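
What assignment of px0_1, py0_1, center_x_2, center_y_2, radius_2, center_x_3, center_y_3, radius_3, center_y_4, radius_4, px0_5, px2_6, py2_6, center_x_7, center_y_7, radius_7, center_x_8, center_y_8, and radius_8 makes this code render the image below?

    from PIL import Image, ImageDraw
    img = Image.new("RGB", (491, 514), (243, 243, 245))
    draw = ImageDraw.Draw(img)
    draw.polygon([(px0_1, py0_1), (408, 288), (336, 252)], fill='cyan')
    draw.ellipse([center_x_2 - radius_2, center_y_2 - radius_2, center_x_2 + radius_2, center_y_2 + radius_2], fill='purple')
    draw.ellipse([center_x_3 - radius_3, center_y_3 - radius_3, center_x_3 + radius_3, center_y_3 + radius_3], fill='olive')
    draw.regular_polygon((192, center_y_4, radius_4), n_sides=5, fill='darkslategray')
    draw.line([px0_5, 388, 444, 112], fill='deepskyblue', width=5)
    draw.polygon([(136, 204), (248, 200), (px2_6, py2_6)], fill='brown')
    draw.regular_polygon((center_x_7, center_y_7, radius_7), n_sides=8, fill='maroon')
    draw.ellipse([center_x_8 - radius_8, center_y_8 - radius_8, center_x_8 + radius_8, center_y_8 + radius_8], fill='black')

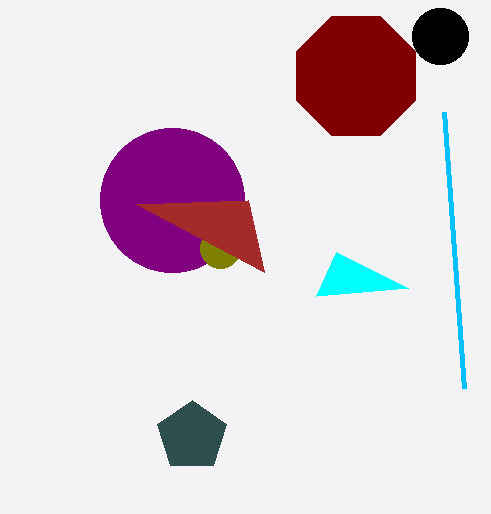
px0_1 = 316, py0_1 = 296, center_x_2 = 172, center_y_2 = 200, radius_2 = 72, center_x_3 = 220, center_y_3 = 248, radius_3 = 20, center_y_4 = 436, radius_4 = 36, px0_5 = 464, px2_6 = 264, py2_6 = 272, center_x_7 = 356, center_y_7 = 76, radius_7 = 64, center_x_8 = 440, center_y_8 = 36, radius_8 = 28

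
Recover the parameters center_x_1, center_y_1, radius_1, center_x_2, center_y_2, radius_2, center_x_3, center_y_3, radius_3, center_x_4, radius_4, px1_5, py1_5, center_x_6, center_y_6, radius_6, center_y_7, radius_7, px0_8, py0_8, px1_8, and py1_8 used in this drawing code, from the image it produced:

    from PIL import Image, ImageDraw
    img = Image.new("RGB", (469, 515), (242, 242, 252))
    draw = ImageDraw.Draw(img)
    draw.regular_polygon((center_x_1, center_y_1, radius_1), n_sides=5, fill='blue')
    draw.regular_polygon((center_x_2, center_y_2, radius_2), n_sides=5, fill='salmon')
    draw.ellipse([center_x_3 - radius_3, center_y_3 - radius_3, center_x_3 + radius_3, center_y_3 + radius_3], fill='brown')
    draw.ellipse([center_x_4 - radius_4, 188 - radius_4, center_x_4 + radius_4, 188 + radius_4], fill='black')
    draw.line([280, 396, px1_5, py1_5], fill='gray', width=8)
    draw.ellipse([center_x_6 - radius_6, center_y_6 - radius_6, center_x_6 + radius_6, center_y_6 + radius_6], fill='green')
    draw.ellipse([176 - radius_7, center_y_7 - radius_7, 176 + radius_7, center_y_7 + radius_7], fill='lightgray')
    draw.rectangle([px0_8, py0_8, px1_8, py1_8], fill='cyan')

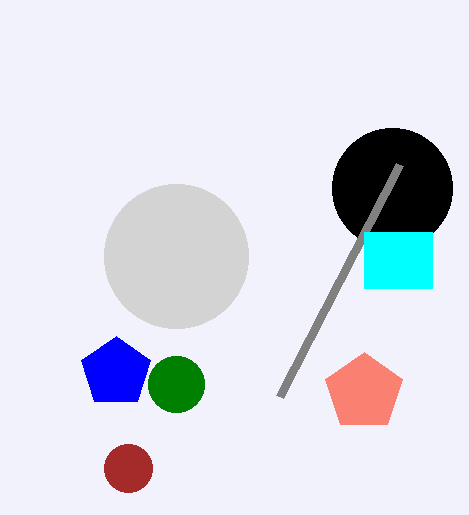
center_x_1 = 116
center_y_1 = 372
radius_1 = 36
center_x_2 = 364
center_y_2 = 392
radius_2 = 40
center_x_3 = 128
center_y_3 = 468
radius_3 = 24
center_x_4 = 392
radius_4 = 60
px1_5 = 400
py1_5 = 164
center_x_6 = 176
center_y_6 = 384
radius_6 = 28
center_y_7 = 256
radius_7 = 72
px0_8 = 364
py0_8 = 232
px1_8 = 432
py1_8 = 288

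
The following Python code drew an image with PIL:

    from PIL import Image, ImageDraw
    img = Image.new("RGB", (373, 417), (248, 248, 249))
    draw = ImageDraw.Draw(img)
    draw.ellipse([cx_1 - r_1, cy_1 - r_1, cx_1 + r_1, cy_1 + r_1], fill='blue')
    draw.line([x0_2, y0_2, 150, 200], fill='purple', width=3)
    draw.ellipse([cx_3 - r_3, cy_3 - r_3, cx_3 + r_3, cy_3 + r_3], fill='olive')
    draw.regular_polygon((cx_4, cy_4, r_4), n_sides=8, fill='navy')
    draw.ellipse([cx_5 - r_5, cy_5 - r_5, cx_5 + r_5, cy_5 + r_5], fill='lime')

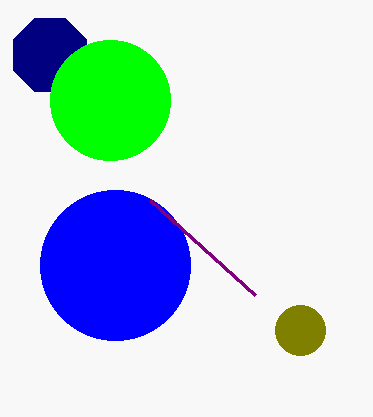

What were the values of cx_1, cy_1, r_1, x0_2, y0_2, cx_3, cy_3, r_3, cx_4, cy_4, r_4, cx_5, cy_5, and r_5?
cx_1 = 115, cy_1 = 265, r_1 = 75, x0_2 = 255, y0_2 = 295, cx_3 = 300, cy_3 = 330, r_3 = 25, cx_4 = 50, cy_4 = 55, r_4 = 40, cx_5 = 110, cy_5 = 100, r_5 = 60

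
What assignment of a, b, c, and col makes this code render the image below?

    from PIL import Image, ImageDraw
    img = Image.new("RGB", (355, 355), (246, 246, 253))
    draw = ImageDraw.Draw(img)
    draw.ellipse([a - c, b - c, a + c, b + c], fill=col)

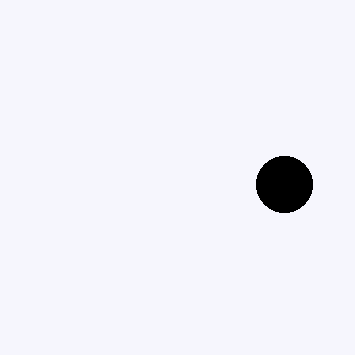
a = 284; b = 184; c = 28; col = 'black'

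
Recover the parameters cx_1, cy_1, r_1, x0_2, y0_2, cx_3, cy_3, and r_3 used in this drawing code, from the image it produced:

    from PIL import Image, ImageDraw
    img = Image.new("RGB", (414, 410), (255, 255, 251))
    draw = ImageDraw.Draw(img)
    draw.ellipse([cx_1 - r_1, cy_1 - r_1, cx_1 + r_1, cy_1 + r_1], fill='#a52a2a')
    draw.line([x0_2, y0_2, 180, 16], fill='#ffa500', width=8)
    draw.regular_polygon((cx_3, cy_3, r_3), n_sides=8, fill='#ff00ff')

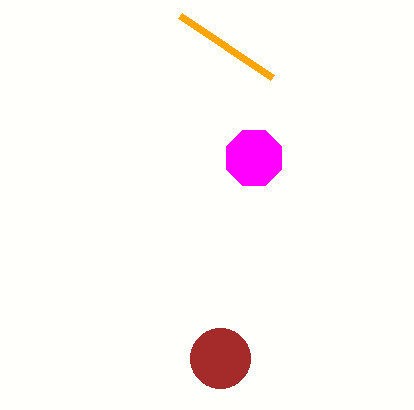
cx_1 = 220; cy_1 = 358; r_1 = 30; x0_2 = 272; y0_2 = 78; cx_3 = 254; cy_3 = 158; r_3 = 30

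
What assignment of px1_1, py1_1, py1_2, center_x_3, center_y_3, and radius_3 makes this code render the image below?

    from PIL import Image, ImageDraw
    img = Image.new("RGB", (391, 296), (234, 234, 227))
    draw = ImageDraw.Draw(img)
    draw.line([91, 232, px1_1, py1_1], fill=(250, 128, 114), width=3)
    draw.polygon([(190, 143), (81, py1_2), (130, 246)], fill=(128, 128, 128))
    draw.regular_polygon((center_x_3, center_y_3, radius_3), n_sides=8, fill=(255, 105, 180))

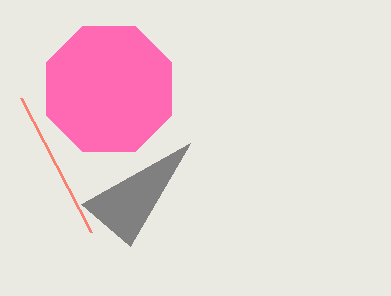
px1_1 = 21
py1_1 = 98
py1_2 = 204
center_x_3 = 109
center_y_3 = 89
radius_3 = 68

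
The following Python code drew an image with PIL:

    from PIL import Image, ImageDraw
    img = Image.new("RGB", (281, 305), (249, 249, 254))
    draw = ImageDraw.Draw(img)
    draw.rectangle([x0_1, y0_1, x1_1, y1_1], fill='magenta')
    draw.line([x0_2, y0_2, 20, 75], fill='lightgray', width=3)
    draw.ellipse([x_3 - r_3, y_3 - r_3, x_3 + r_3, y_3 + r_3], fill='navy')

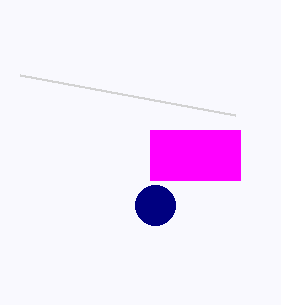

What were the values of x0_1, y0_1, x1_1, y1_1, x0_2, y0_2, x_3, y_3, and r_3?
x0_1 = 150; y0_1 = 130; x1_1 = 240; y1_1 = 180; x0_2 = 235; y0_2 = 115; x_3 = 155; y_3 = 205; r_3 = 20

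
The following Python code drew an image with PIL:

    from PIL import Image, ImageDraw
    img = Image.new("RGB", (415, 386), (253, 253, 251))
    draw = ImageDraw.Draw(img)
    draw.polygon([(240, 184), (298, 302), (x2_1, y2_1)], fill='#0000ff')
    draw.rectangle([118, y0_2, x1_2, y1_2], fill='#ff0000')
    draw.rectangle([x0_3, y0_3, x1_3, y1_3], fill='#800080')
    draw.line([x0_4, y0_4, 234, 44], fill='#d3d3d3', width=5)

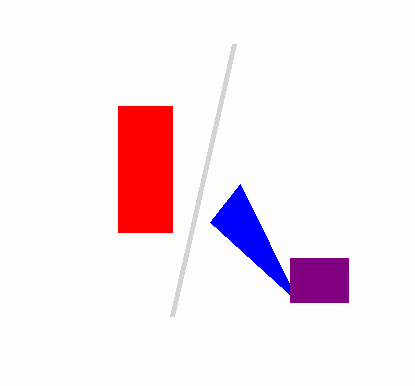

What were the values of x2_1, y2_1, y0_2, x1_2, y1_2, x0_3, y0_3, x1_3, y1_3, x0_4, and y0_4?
x2_1 = 210, y2_1 = 222, y0_2 = 106, x1_2 = 172, y1_2 = 232, x0_3 = 290, y0_3 = 258, x1_3 = 348, y1_3 = 302, x0_4 = 172, y0_4 = 316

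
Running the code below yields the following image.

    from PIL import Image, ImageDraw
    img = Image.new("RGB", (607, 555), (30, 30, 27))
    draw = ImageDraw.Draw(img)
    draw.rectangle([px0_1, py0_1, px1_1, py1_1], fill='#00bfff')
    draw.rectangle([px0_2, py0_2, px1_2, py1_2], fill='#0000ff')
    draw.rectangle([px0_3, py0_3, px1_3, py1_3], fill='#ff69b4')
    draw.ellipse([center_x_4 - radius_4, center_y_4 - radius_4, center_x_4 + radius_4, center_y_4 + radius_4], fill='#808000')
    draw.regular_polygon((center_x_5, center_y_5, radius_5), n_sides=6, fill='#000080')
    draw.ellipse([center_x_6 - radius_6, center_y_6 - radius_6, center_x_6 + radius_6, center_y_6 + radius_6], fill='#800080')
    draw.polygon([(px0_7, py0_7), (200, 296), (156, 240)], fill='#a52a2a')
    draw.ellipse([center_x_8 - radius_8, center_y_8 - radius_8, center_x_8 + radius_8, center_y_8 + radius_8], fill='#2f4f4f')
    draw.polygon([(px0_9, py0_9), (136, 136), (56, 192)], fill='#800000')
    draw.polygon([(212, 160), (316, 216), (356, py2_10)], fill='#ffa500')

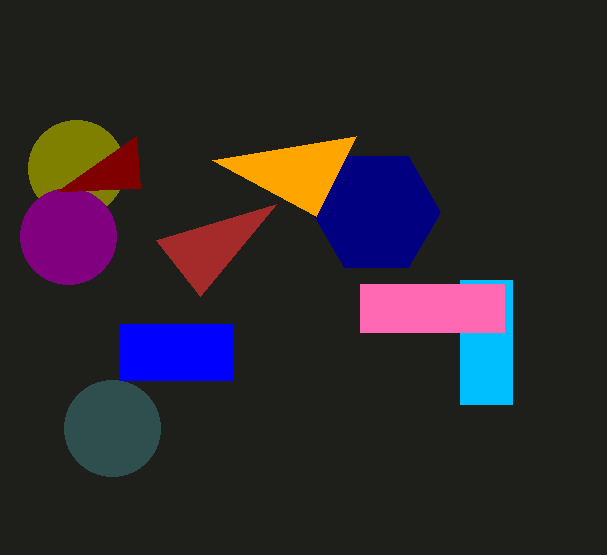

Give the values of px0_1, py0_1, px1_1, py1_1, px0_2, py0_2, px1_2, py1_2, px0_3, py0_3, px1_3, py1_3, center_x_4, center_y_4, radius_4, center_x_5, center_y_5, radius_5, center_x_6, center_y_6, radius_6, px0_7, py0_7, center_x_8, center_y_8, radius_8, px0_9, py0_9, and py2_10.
px0_1 = 460
py0_1 = 280
px1_1 = 512
py1_1 = 404
px0_2 = 120
py0_2 = 324
px1_2 = 232
py1_2 = 380
px0_3 = 360
py0_3 = 284
px1_3 = 504
py1_3 = 332
center_x_4 = 76
center_y_4 = 168
radius_4 = 48
center_x_5 = 376
center_y_5 = 212
radius_5 = 64
center_x_6 = 68
center_y_6 = 236
radius_6 = 48
px0_7 = 276
py0_7 = 204
center_x_8 = 112
center_y_8 = 428
radius_8 = 48
px0_9 = 140
py0_9 = 188
py2_10 = 136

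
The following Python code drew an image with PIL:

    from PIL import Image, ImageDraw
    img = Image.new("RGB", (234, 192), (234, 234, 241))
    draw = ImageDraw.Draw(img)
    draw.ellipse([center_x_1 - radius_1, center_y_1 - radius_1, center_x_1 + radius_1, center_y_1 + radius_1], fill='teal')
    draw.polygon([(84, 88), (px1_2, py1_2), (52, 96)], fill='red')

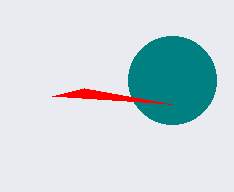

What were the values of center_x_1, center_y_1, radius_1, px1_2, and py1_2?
center_x_1 = 172; center_y_1 = 80; radius_1 = 44; px1_2 = 172; py1_2 = 104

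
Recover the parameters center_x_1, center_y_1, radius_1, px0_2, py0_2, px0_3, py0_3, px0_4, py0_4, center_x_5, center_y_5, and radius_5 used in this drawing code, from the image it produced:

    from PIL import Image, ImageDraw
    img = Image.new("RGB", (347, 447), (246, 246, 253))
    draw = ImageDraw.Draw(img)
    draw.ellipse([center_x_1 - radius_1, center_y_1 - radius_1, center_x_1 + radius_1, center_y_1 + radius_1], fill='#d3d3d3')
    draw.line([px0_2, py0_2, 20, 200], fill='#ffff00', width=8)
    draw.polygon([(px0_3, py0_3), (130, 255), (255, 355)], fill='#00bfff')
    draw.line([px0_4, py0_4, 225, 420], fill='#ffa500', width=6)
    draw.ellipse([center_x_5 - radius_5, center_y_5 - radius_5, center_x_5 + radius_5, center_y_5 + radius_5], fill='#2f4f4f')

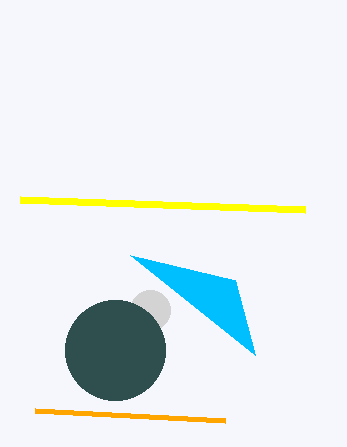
center_x_1 = 150
center_y_1 = 310
radius_1 = 20
px0_2 = 305
py0_2 = 210
px0_3 = 235
py0_3 = 280
px0_4 = 35
py0_4 = 410
center_x_5 = 115
center_y_5 = 350
radius_5 = 50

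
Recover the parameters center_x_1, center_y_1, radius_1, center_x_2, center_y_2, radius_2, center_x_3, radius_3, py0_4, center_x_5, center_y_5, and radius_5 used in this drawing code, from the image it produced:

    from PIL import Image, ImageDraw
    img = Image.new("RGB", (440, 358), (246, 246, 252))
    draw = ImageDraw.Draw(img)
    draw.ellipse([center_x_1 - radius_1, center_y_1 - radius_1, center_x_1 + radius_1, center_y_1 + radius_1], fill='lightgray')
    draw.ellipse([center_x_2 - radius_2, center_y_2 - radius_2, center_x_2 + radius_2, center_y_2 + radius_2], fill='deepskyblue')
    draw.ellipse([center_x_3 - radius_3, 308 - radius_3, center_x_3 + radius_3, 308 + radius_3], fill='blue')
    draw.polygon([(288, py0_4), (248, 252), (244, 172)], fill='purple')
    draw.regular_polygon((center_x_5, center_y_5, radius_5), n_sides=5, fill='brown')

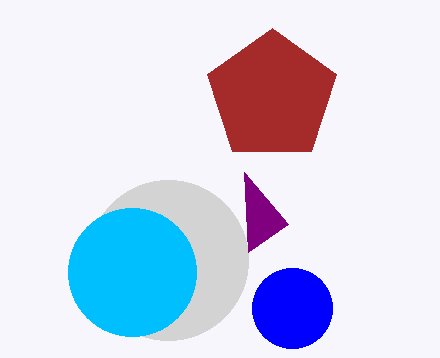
center_x_1 = 168; center_y_1 = 260; radius_1 = 80; center_x_2 = 132; center_y_2 = 272; radius_2 = 64; center_x_3 = 292; radius_3 = 40; py0_4 = 224; center_x_5 = 272; center_y_5 = 96; radius_5 = 68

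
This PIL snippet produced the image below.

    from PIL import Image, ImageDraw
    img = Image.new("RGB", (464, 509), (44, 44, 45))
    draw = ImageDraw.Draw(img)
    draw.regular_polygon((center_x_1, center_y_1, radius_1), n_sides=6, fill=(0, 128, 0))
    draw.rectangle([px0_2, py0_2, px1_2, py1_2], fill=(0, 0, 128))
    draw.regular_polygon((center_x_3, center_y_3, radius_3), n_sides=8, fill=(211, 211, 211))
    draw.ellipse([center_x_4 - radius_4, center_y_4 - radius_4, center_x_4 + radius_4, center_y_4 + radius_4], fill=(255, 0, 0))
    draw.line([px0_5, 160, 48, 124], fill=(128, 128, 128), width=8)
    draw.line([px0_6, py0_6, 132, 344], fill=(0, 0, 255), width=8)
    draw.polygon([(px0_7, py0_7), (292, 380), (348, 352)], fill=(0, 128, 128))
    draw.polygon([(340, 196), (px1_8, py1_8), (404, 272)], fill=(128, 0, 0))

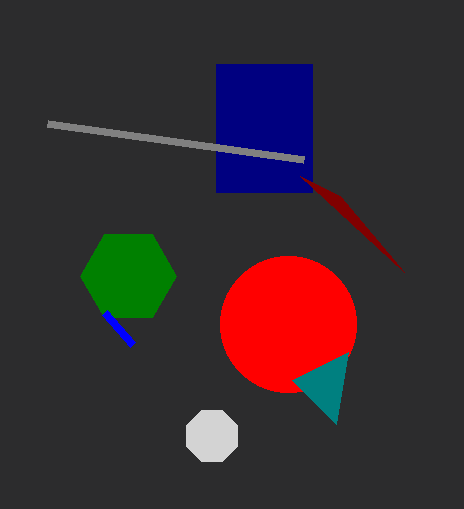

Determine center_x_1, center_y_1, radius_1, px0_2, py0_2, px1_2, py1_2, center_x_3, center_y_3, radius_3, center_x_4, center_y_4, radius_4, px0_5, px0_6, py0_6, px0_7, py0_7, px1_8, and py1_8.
center_x_1 = 128; center_y_1 = 276; radius_1 = 48; px0_2 = 216; py0_2 = 64; px1_2 = 312; py1_2 = 192; center_x_3 = 212; center_y_3 = 436; radius_3 = 28; center_x_4 = 288; center_y_4 = 324; radius_4 = 68; px0_5 = 304; px0_6 = 104; py0_6 = 312; px0_7 = 336; py0_7 = 424; px1_8 = 300; py1_8 = 176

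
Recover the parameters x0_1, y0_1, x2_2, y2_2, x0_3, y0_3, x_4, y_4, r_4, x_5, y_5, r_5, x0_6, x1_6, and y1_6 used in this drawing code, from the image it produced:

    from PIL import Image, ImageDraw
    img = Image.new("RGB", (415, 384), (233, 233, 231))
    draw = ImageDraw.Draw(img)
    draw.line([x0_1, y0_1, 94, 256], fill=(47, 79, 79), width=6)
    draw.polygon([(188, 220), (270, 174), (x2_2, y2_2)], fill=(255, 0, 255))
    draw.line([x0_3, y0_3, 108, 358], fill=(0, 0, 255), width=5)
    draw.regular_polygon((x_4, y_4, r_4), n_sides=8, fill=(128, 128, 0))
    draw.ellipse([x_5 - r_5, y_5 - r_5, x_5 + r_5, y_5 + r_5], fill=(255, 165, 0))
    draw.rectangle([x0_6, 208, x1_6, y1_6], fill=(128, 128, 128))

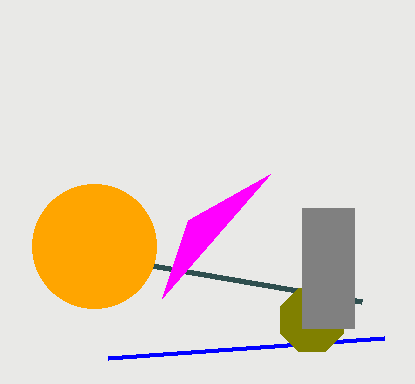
x0_1 = 362, y0_1 = 302, x2_2 = 162, y2_2 = 298, x0_3 = 384, y0_3 = 338, x_4 = 312, y_4 = 320, r_4 = 34, x_5 = 94, y_5 = 246, r_5 = 62, x0_6 = 302, x1_6 = 354, y1_6 = 328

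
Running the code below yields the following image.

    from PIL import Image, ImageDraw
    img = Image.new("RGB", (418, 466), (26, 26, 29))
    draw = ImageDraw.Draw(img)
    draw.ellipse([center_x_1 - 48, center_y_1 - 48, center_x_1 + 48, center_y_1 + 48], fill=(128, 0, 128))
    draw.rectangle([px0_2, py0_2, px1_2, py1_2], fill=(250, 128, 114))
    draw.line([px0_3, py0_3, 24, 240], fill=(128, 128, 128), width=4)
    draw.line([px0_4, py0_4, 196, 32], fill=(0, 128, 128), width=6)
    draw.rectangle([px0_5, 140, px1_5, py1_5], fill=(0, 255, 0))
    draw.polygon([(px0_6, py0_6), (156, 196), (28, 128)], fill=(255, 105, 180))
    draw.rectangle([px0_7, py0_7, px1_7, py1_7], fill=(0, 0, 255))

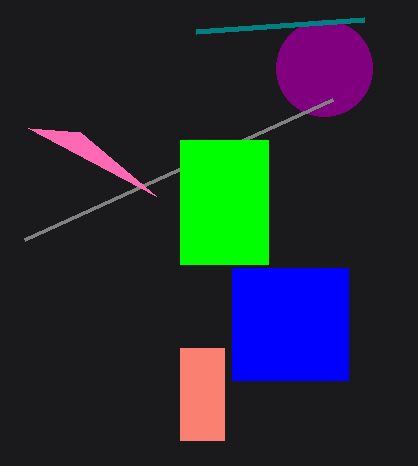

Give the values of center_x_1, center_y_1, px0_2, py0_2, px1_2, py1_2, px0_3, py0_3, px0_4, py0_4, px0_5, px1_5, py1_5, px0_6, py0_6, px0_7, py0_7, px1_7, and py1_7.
center_x_1 = 324; center_y_1 = 68; px0_2 = 180; py0_2 = 348; px1_2 = 224; py1_2 = 440; px0_3 = 332; py0_3 = 100; px0_4 = 364; py0_4 = 20; px0_5 = 180; px1_5 = 268; py1_5 = 264; px0_6 = 80; py0_6 = 132; px0_7 = 232; py0_7 = 268; px1_7 = 348; py1_7 = 380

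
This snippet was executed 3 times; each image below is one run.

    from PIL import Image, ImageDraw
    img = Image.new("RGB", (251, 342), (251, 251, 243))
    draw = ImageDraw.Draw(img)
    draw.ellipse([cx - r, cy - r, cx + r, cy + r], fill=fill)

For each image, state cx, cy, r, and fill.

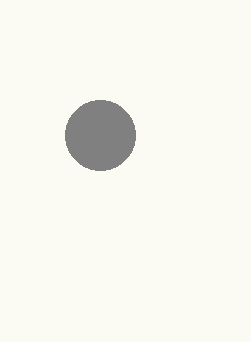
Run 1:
cx = 100, cy = 135, r = 35, fill = 'gray'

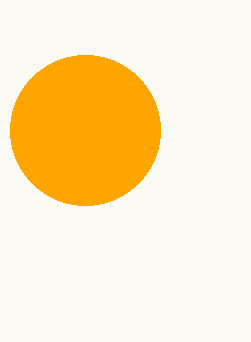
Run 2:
cx = 85; cy = 130; r = 75; fill = 'orange'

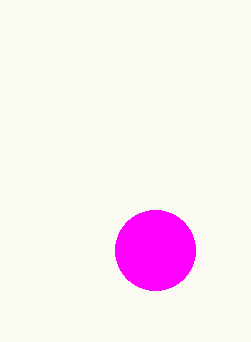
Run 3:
cx = 155; cy = 250; r = 40; fill = 'magenta'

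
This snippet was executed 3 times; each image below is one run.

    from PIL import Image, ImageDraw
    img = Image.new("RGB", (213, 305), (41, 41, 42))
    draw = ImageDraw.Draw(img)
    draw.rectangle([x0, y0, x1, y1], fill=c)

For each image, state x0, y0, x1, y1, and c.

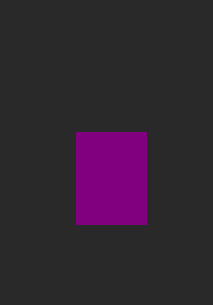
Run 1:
x0 = 76, y0 = 132, x1 = 146, y1 = 224, c = 'purple'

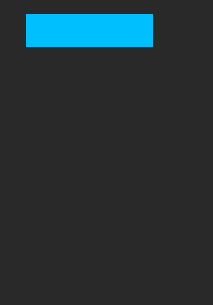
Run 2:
x0 = 26
y0 = 14
x1 = 152
y1 = 46
c = 'deepskyblue'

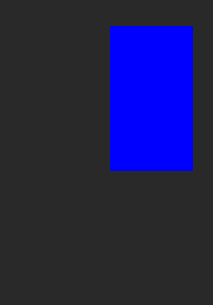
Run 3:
x0 = 110
y0 = 26
x1 = 192
y1 = 170
c = 'blue'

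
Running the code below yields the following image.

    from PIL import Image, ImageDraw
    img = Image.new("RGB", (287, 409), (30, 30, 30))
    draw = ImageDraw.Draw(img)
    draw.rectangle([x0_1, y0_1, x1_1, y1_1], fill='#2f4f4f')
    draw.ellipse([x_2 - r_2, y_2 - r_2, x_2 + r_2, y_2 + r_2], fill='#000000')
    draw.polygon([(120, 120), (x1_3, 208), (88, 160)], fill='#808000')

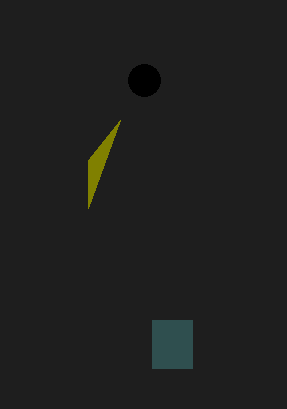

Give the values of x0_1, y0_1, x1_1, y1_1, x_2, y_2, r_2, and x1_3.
x0_1 = 152
y0_1 = 320
x1_1 = 192
y1_1 = 368
x_2 = 144
y_2 = 80
r_2 = 16
x1_3 = 88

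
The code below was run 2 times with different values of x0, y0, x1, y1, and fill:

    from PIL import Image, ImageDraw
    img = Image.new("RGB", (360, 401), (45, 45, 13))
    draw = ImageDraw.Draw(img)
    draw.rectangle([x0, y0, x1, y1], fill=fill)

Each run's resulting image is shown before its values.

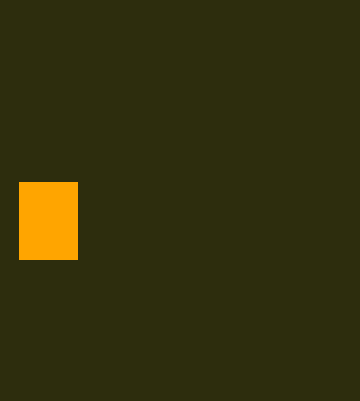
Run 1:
x0 = 19
y0 = 182
x1 = 77
y1 = 259
fill = 'orange'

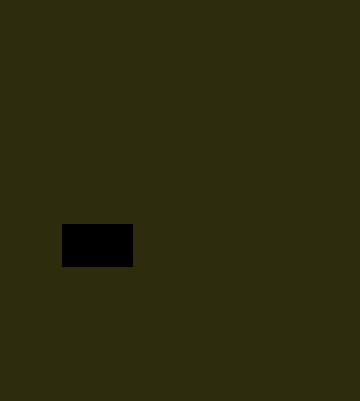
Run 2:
x0 = 62
y0 = 224
x1 = 132
y1 = 266
fill = 'black'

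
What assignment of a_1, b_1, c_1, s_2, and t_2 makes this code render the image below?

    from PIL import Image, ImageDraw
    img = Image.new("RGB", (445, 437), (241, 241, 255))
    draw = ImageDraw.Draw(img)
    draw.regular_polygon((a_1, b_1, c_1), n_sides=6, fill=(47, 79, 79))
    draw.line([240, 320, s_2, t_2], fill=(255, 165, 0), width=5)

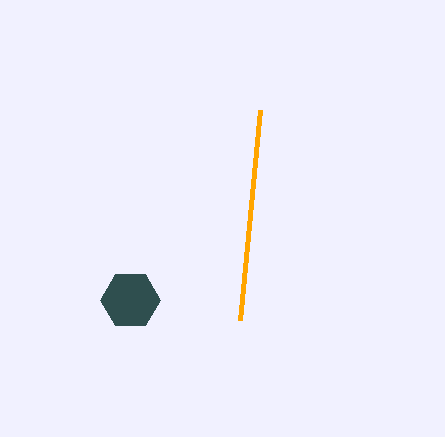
a_1 = 130, b_1 = 300, c_1 = 30, s_2 = 260, t_2 = 110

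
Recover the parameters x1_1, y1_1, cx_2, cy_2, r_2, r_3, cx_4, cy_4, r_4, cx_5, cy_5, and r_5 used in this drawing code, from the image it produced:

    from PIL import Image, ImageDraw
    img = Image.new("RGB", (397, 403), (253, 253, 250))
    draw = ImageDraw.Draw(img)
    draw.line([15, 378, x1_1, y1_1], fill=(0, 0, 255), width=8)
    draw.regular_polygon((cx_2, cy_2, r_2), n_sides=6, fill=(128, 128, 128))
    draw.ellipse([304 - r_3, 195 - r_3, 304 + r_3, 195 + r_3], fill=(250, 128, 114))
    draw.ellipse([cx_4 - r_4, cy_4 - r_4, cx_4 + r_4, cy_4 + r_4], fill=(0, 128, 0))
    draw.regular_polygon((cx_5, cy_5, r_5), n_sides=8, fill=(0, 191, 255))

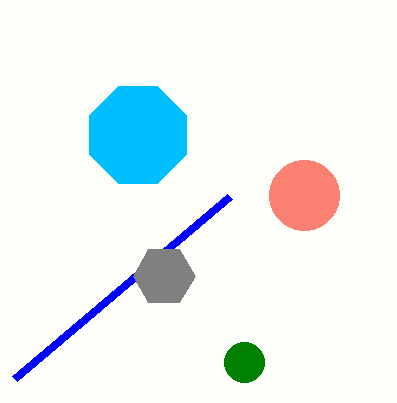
x1_1 = 230; y1_1 = 196; cx_2 = 164; cy_2 = 276; r_2 = 31; r_3 = 35; cx_4 = 244; cy_4 = 362; r_4 = 20; cx_5 = 138; cy_5 = 135; r_5 = 52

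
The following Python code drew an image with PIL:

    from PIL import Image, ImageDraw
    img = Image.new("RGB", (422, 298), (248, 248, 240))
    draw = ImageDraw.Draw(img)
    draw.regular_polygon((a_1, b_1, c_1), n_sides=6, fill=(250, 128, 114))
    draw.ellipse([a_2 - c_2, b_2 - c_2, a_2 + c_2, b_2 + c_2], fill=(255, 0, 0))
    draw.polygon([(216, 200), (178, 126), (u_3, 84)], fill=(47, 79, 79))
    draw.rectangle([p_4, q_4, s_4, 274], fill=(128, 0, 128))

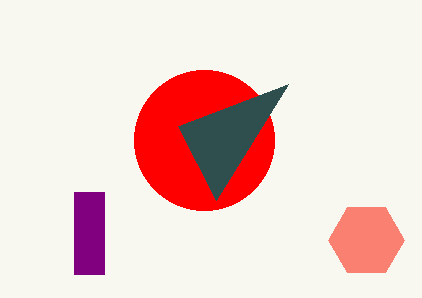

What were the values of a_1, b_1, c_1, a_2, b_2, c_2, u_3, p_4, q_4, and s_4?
a_1 = 366; b_1 = 240; c_1 = 38; a_2 = 204; b_2 = 140; c_2 = 70; u_3 = 288; p_4 = 74; q_4 = 192; s_4 = 104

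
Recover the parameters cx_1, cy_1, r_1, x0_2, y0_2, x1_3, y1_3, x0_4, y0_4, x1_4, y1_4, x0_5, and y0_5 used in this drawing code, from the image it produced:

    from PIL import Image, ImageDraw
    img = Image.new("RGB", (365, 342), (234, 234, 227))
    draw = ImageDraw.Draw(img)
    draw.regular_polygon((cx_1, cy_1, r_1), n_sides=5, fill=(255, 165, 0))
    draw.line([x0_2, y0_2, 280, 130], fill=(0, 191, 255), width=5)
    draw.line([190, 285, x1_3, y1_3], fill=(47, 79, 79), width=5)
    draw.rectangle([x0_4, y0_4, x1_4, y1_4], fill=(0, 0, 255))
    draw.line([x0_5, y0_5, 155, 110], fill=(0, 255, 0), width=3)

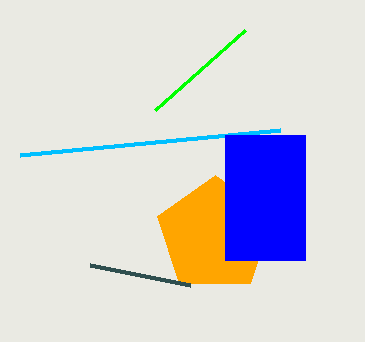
cx_1 = 215; cy_1 = 235; r_1 = 60; x0_2 = 20; y0_2 = 155; x1_3 = 90; y1_3 = 265; x0_4 = 225; y0_4 = 135; x1_4 = 305; y1_4 = 260; x0_5 = 245; y0_5 = 30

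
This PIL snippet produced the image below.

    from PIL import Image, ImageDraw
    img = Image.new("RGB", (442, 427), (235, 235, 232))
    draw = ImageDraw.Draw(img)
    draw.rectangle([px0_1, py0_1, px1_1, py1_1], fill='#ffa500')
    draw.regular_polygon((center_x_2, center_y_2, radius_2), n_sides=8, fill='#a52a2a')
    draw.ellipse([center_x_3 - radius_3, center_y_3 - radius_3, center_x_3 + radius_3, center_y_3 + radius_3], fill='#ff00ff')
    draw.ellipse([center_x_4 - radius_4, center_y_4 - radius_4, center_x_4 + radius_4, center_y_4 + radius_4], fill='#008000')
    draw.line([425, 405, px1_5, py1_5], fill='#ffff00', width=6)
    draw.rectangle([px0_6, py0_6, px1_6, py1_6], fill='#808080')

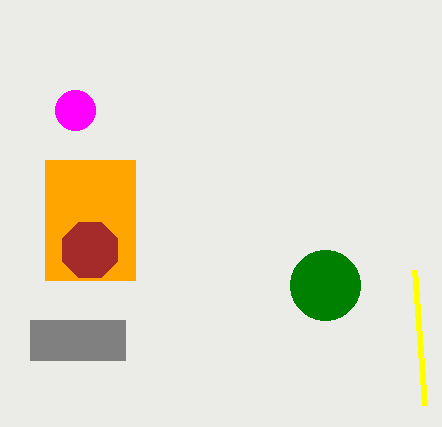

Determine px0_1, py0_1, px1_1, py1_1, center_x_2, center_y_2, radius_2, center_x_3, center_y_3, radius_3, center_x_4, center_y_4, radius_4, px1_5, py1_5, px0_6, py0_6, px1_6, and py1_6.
px0_1 = 45, py0_1 = 160, px1_1 = 135, py1_1 = 280, center_x_2 = 90, center_y_2 = 250, radius_2 = 30, center_x_3 = 75, center_y_3 = 110, radius_3 = 20, center_x_4 = 325, center_y_4 = 285, radius_4 = 35, px1_5 = 415, py1_5 = 270, px0_6 = 30, py0_6 = 320, px1_6 = 125, py1_6 = 360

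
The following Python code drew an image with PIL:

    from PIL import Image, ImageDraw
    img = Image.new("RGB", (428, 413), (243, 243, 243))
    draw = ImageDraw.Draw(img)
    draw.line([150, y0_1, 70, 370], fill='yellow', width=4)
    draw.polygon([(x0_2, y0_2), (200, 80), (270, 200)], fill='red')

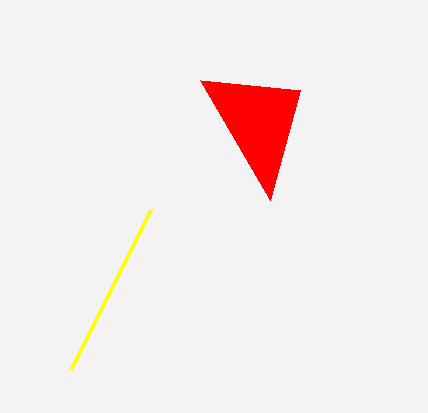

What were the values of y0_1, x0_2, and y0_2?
y0_1 = 210
x0_2 = 300
y0_2 = 90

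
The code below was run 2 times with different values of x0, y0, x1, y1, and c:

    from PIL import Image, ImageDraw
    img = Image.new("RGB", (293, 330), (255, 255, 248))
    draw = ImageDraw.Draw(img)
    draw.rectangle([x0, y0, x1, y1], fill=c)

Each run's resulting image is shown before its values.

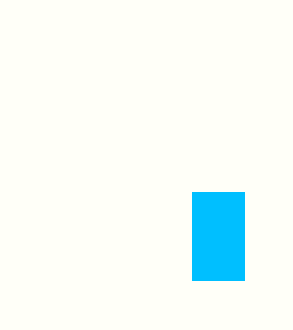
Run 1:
x0 = 192; y0 = 192; x1 = 244; y1 = 280; c = 'deepskyblue'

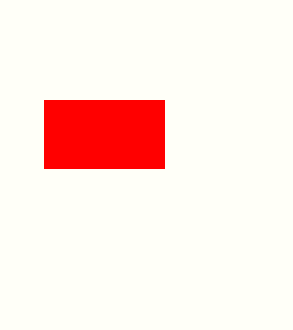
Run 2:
x0 = 44
y0 = 100
x1 = 164
y1 = 168
c = 'red'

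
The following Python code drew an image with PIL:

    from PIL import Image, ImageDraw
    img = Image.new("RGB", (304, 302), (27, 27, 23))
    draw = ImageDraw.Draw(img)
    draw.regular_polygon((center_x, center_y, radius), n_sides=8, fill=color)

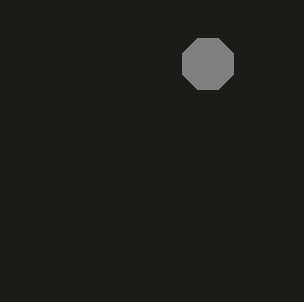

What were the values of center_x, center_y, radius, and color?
center_x = 208; center_y = 64; radius = 28; color = 'gray'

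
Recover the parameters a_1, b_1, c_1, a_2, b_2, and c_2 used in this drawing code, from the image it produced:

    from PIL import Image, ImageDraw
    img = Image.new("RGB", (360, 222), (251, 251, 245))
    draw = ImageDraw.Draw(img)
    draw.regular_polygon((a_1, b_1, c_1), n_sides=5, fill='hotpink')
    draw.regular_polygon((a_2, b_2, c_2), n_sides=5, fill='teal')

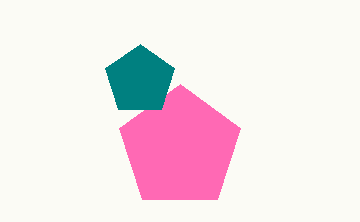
a_1 = 180; b_1 = 148; c_1 = 64; a_2 = 140; b_2 = 80; c_2 = 36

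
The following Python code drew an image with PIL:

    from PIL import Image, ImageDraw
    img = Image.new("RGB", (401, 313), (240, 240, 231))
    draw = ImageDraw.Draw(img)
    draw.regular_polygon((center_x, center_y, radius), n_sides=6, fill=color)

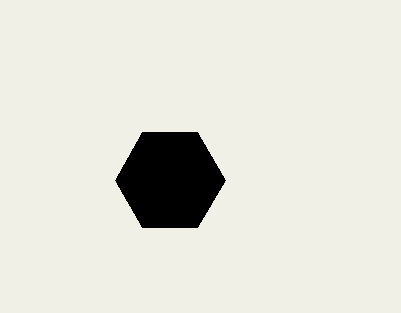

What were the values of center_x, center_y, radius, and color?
center_x = 170, center_y = 180, radius = 55, color = 'black'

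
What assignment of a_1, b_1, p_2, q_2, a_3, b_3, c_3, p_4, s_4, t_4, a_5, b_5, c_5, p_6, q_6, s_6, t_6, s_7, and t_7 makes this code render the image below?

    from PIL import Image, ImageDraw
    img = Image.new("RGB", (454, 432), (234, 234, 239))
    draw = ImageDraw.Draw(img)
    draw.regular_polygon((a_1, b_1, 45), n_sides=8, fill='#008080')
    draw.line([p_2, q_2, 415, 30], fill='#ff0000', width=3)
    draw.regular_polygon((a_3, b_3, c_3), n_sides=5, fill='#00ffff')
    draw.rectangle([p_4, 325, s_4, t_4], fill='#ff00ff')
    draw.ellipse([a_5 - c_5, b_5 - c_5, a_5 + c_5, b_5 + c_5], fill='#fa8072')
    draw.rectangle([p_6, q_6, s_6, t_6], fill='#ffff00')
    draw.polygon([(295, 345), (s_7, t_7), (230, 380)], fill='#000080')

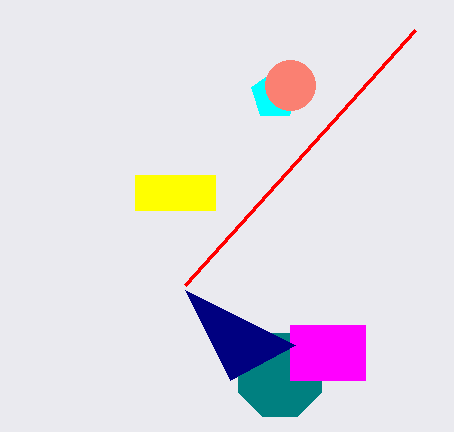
a_1 = 280
b_1 = 375
p_2 = 185
q_2 = 285
a_3 = 275
b_3 = 95
c_3 = 25
p_4 = 290
s_4 = 365
t_4 = 380
a_5 = 290
b_5 = 85
c_5 = 25
p_6 = 135
q_6 = 175
s_6 = 215
t_6 = 210
s_7 = 185
t_7 = 290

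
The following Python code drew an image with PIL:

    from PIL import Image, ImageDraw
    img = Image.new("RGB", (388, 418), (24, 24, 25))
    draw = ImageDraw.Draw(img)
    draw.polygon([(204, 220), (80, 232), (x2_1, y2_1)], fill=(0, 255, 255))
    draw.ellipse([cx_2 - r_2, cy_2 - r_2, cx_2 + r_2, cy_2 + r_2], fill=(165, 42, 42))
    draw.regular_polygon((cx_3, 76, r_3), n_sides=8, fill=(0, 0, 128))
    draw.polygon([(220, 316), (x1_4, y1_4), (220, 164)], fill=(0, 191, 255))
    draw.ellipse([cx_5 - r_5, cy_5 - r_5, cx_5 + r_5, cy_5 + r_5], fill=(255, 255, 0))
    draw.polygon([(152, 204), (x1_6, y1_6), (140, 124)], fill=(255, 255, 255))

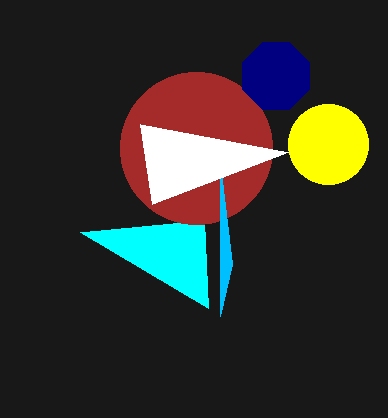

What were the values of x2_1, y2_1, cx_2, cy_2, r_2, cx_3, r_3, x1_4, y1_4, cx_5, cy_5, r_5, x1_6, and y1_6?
x2_1 = 208, y2_1 = 308, cx_2 = 196, cy_2 = 148, r_2 = 76, cx_3 = 276, r_3 = 36, x1_4 = 232, y1_4 = 264, cx_5 = 328, cy_5 = 144, r_5 = 40, x1_6 = 288, y1_6 = 152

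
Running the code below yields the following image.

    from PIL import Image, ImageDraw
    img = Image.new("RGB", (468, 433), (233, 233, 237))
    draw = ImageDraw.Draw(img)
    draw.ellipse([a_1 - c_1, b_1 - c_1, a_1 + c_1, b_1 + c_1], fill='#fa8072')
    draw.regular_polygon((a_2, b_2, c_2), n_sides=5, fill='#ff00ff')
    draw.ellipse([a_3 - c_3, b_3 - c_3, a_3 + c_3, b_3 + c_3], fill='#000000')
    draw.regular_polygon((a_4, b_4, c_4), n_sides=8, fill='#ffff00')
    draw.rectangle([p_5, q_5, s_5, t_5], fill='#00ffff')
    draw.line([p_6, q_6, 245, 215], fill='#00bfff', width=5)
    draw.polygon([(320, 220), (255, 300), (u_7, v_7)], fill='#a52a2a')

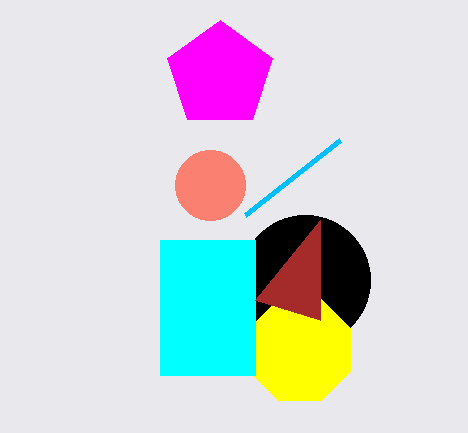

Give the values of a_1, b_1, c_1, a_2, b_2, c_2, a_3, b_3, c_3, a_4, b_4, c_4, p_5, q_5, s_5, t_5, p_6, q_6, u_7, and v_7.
a_1 = 210
b_1 = 185
c_1 = 35
a_2 = 220
b_2 = 75
c_2 = 55
a_3 = 305
b_3 = 280
c_3 = 65
a_4 = 300
b_4 = 350
c_4 = 55
p_5 = 160
q_5 = 240
s_5 = 255
t_5 = 375
p_6 = 340
q_6 = 140
u_7 = 320
v_7 = 320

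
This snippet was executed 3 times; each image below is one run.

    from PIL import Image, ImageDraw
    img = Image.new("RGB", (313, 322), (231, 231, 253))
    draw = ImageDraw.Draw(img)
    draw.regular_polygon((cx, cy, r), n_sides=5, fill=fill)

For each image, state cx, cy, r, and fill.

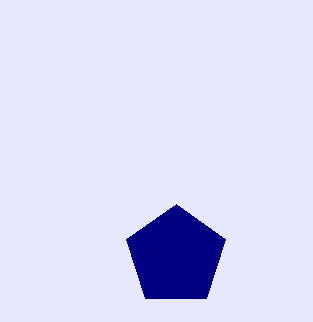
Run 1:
cx = 176; cy = 256; r = 52; fill = 'navy'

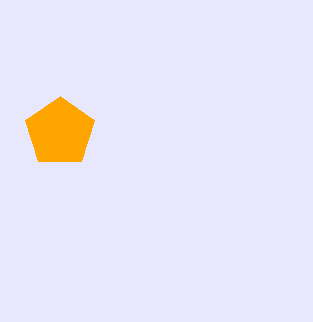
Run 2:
cx = 60, cy = 132, r = 36, fill = 'orange'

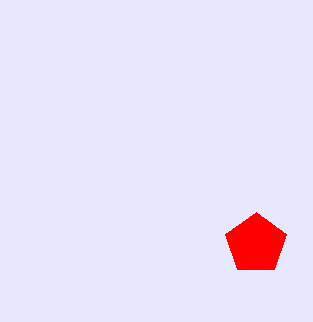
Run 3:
cx = 256; cy = 244; r = 32; fill = 'red'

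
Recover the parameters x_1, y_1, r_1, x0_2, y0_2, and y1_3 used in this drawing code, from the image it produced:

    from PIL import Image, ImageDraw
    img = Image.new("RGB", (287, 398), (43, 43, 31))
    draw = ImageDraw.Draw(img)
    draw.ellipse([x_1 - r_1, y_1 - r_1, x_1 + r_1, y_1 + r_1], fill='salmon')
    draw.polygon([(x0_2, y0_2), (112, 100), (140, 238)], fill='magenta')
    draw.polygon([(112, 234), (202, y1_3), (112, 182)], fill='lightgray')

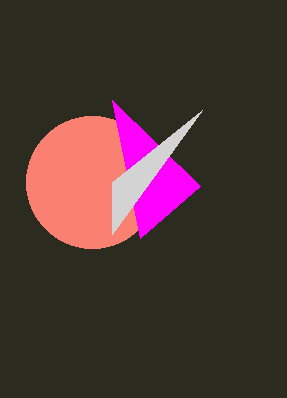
x_1 = 92, y_1 = 182, r_1 = 66, x0_2 = 200, y0_2 = 186, y1_3 = 110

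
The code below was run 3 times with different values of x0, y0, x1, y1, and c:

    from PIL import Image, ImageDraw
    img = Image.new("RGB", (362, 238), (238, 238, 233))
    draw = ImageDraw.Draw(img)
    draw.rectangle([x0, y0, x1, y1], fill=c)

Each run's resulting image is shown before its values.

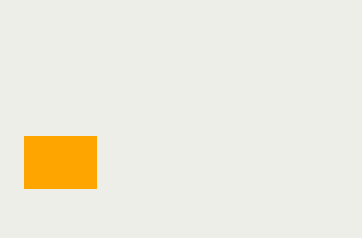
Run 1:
x0 = 24; y0 = 136; x1 = 96; y1 = 188; c = 'orange'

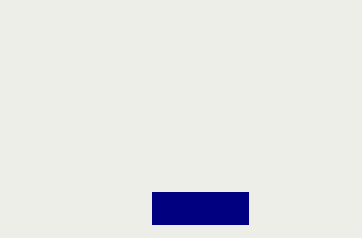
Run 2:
x0 = 152, y0 = 192, x1 = 248, y1 = 224, c = 'navy'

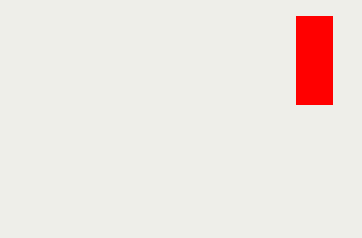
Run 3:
x0 = 296; y0 = 16; x1 = 332; y1 = 104; c = 'red'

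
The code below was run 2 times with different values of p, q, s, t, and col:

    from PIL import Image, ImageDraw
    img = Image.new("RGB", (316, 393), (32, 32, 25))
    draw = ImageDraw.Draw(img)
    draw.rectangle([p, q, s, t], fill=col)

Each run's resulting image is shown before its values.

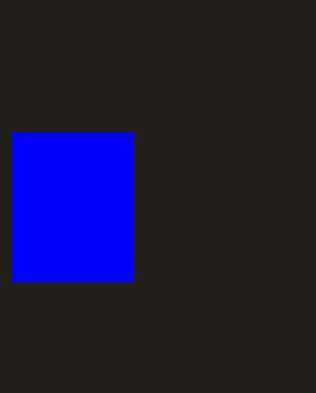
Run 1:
p = 12; q = 132; s = 132; t = 280; col = 'blue'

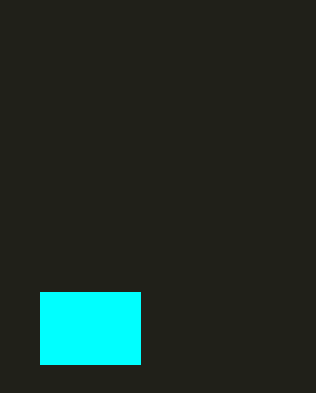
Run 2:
p = 40
q = 292
s = 140
t = 364
col = 'cyan'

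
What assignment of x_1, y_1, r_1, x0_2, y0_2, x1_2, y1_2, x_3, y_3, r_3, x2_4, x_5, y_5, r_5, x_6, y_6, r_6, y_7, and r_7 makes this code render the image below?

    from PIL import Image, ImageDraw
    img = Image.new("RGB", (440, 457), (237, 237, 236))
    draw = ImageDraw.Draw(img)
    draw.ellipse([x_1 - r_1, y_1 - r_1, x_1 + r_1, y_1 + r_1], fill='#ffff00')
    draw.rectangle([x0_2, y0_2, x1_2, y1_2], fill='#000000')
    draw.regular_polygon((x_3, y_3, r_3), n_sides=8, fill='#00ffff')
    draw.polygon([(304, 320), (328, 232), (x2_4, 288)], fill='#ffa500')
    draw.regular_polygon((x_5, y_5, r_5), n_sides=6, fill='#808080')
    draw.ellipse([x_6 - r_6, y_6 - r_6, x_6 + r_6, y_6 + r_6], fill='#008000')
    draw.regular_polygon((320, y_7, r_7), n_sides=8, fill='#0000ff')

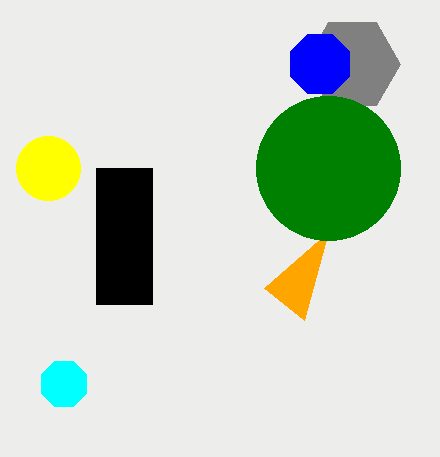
x_1 = 48, y_1 = 168, r_1 = 32, x0_2 = 96, y0_2 = 168, x1_2 = 152, y1_2 = 304, x_3 = 64, y_3 = 384, r_3 = 24, x2_4 = 264, x_5 = 352, y_5 = 64, r_5 = 48, x_6 = 328, y_6 = 168, r_6 = 72, y_7 = 64, r_7 = 32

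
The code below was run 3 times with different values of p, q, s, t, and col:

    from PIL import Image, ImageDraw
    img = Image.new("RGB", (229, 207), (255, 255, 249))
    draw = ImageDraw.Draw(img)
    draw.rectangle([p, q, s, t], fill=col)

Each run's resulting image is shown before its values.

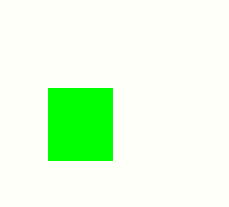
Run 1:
p = 48
q = 88
s = 112
t = 160
col = 'lime'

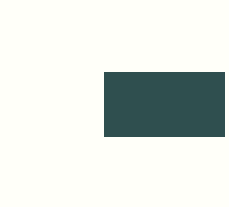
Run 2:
p = 104, q = 72, s = 224, t = 136, col = 'darkslategray'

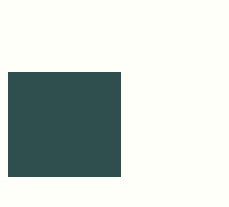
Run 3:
p = 8, q = 72, s = 120, t = 176, col = 'darkslategray'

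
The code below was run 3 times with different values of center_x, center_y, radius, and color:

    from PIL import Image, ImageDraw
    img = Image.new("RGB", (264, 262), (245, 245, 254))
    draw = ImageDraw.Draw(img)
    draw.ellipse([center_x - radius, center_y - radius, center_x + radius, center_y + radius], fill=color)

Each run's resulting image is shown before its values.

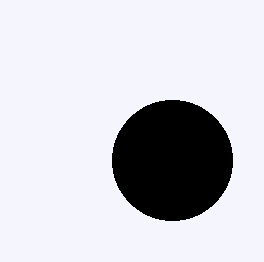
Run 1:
center_x = 172; center_y = 160; radius = 60; color = 'black'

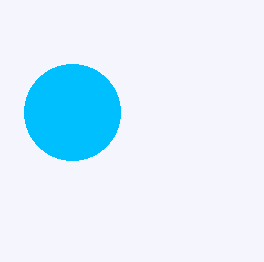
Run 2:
center_x = 72, center_y = 112, radius = 48, color = 'deepskyblue'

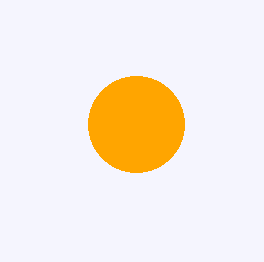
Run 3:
center_x = 136; center_y = 124; radius = 48; color = 'orange'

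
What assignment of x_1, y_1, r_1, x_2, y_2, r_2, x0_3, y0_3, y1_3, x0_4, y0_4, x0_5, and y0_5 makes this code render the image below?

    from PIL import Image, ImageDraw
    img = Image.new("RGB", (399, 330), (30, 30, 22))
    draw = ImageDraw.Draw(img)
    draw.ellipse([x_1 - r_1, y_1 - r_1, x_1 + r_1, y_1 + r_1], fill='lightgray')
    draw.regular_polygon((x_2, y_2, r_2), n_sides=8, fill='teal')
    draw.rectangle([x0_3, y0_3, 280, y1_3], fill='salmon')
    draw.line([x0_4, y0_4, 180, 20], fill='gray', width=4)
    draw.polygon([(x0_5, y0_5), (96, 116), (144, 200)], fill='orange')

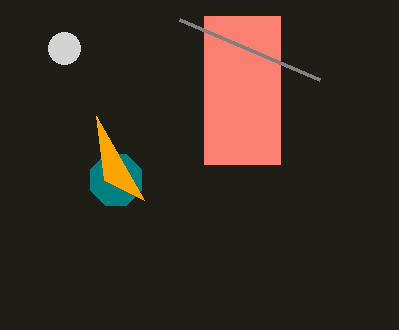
x_1 = 64, y_1 = 48, r_1 = 16, x_2 = 116, y_2 = 180, r_2 = 28, x0_3 = 204, y0_3 = 16, y1_3 = 164, x0_4 = 320, y0_4 = 80, x0_5 = 104, y0_5 = 180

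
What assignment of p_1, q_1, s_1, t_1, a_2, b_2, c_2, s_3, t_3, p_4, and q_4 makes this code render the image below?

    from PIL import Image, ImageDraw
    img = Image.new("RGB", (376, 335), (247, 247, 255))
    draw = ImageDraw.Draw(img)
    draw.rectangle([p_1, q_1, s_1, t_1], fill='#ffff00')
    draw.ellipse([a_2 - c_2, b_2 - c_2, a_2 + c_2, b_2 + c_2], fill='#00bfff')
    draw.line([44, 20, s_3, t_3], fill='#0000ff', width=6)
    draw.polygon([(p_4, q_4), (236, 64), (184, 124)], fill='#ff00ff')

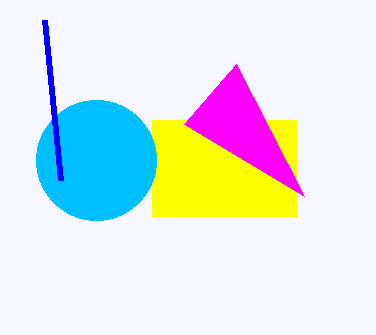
p_1 = 152; q_1 = 120; s_1 = 296; t_1 = 216; a_2 = 96; b_2 = 160; c_2 = 60; s_3 = 60; t_3 = 180; p_4 = 304; q_4 = 196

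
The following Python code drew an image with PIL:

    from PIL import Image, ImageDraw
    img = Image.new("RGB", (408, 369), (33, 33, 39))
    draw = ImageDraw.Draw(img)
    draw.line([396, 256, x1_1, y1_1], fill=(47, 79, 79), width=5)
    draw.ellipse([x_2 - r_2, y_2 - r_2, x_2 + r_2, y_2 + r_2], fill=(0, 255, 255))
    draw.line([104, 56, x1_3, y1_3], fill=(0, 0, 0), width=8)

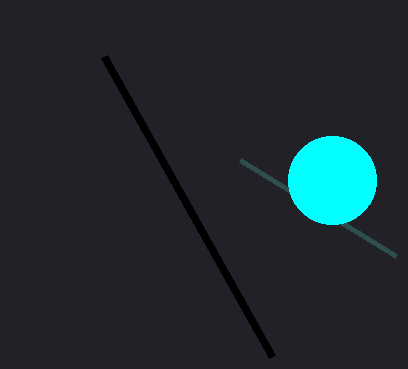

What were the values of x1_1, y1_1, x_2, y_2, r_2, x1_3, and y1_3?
x1_1 = 240, y1_1 = 160, x_2 = 332, y_2 = 180, r_2 = 44, x1_3 = 272, y1_3 = 356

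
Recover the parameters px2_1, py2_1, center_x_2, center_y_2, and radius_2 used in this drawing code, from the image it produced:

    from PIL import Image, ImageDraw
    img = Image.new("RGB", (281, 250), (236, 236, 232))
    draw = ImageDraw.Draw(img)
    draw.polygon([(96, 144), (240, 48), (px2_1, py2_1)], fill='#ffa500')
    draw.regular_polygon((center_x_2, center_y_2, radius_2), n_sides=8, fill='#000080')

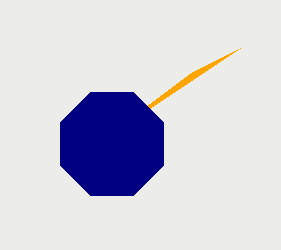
px2_1 = 192; py2_1 = 72; center_x_2 = 112; center_y_2 = 144; radius_2 = 56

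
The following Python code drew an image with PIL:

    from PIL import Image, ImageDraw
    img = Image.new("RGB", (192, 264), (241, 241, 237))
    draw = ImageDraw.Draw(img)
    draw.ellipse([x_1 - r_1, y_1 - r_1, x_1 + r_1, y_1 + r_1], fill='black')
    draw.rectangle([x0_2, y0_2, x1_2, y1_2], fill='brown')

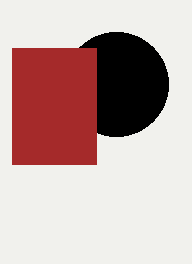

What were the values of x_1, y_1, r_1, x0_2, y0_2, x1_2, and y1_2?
x_1 = 116, y_1 = 84, r_1 = 52, x0_2 = 12, y0_2 = 48, x1_2 = 96, y1_2 = 164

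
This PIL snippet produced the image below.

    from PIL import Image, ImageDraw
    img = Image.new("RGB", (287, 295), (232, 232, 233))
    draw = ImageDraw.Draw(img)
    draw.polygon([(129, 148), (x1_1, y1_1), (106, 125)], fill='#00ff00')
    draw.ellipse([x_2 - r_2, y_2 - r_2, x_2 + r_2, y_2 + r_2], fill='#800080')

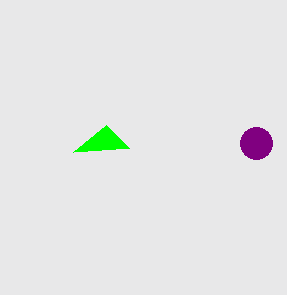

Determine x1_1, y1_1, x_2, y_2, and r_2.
x1_1 = 73, y1_1 = 152, x_2 = 256, y_2 = 143, r_2 = 16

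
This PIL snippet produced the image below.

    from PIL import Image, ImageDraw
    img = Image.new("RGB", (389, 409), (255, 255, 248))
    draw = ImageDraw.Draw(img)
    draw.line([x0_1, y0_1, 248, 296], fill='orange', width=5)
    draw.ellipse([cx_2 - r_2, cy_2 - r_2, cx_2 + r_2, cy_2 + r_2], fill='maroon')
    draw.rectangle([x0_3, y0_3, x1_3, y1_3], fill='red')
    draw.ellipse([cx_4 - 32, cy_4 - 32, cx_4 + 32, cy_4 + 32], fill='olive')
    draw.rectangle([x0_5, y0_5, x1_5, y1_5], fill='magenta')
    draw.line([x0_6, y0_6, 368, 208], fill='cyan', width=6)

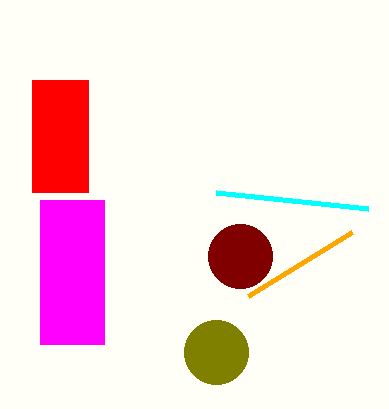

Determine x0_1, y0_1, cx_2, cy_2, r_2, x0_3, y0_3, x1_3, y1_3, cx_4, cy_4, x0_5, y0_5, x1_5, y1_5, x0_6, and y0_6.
x0_1 = 352, y0_1 = 232, cx_2 = 240, cy_2 = 256, r_2 = 32, x0_3 = 32, y0_3 = 80, x1_3 = 88, y1_3 = 192, cx_4 = 216, cy_4 = 352, x0_5 = 40, y0_5 = 200, x1_5 = 104, y1_5 = 344, x0_6 = 216, y0_6 = 192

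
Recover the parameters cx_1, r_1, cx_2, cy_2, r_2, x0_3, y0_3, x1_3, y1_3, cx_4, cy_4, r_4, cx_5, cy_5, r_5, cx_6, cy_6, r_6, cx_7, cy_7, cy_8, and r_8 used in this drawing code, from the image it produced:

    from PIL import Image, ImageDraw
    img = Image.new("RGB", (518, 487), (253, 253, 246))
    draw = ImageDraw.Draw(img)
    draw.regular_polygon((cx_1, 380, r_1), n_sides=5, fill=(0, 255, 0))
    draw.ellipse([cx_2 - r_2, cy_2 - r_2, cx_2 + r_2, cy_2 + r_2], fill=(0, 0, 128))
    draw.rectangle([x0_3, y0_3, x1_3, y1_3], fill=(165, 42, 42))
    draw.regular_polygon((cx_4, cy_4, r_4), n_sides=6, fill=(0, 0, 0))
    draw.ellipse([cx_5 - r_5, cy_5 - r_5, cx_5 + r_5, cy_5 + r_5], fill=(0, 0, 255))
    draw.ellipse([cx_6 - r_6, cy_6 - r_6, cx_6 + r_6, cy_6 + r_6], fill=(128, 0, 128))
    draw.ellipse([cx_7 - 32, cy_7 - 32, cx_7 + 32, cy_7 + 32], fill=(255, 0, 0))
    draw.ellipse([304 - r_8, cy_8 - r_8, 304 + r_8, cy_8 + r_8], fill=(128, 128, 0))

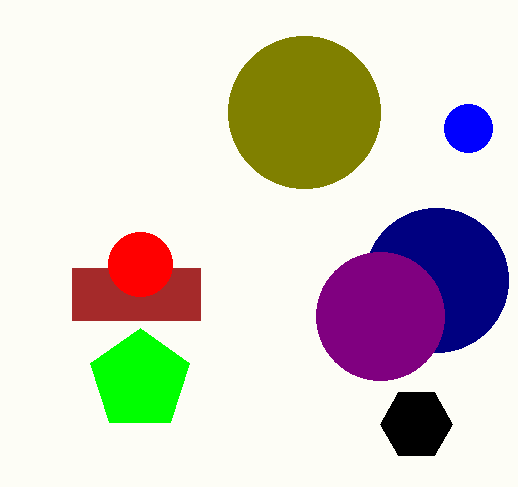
cx_1 = 140; r_1 = 52; cx_2 = 436; cy_2 = 280; r_2 = 72; x0_3 = 72; y0_3 = 268; x1_3 = 200; y1_3 = 320; cx_4 = 416; cy_4 = 424; r_4 = 36; cx_5 = 468; cy_5 = 128; r_5 = 24; cx_6 = 380; cy_6 = 316; r_6 = 64; cx_7 = 140; cy_7 = 264; cy_8 = 112; r_8 = 76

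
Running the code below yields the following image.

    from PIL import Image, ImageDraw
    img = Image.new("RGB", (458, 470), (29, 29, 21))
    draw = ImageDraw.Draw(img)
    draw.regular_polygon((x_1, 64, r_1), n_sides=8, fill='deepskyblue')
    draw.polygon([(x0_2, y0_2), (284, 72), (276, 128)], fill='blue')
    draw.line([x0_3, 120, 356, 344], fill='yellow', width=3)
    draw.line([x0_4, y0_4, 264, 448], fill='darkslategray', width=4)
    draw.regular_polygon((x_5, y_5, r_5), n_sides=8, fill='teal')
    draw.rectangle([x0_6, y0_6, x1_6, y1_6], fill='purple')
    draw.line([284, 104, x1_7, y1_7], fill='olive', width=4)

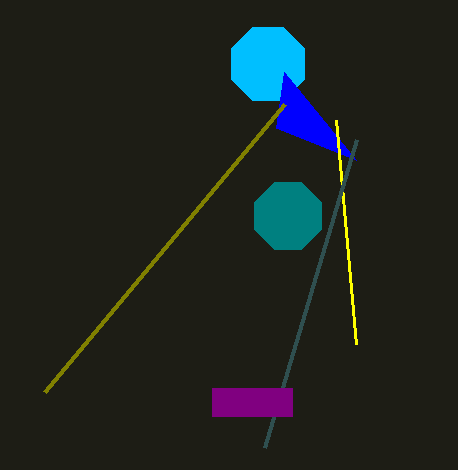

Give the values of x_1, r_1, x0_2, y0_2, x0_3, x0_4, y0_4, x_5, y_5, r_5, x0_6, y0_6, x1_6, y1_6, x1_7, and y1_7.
x_1 = 268, r_1 = 40, x0_2 = 356, y0_2 = 160, x0_3 = 336, x0_4 = 356, y0_4 = 140, x_5 = 288, y_5 = 216, r_5 = 36, x0_6 = 212, y0_6 = 388, x1_6 = 292, y1_6 = 416, x1_7 = 44, y1_7 = 392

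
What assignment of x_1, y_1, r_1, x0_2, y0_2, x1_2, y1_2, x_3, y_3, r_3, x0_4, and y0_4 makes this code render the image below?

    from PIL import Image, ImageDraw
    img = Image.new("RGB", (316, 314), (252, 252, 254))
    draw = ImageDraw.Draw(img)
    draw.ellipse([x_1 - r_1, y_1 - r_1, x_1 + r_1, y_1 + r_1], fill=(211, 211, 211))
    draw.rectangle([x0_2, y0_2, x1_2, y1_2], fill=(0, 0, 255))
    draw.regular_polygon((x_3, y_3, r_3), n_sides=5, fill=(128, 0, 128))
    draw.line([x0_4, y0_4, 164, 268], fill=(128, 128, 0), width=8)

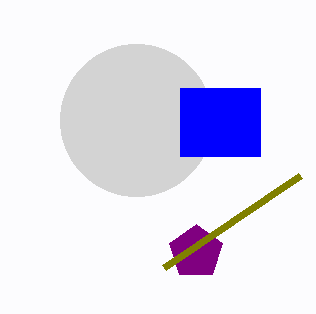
x_1 = 136; y_1 = 120; r_1 = 76; x0_2 = 180; y0_2 = 88; x1_2 = 260; y1_2 = 156; x_3 = 196; y_3 = 252; r_3 = 28; x0_4 = 300; y0_4 = 176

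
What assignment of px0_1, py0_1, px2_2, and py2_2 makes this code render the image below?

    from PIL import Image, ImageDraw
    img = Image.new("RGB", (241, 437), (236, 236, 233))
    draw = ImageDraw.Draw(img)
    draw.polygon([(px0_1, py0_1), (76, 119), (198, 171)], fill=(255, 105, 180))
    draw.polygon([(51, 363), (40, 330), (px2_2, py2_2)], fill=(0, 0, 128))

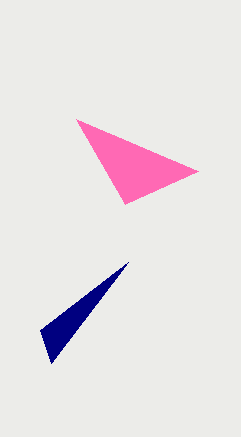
px0_1 = 125
py0_1 = 204
px2_2 = 128
py2_2 = 262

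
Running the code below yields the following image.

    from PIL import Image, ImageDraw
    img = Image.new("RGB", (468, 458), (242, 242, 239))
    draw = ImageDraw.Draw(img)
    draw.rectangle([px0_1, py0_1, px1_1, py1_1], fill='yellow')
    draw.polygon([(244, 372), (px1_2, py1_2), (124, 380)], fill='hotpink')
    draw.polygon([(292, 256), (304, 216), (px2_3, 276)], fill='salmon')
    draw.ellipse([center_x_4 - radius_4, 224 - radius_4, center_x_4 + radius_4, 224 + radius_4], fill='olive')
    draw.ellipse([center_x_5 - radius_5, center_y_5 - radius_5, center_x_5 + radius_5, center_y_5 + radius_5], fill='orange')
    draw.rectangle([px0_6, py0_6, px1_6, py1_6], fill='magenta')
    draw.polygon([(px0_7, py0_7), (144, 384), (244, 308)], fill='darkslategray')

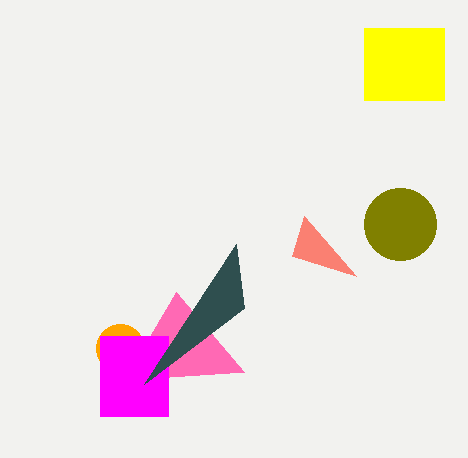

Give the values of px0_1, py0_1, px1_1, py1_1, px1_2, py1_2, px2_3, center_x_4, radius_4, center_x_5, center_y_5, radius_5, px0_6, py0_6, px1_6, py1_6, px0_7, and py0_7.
px0_1 = 364; py0_1 = 28; px1_1 = 444; py1_1 = 100; px1_2 = 176; py1_2 = 292; px2_3 = 356; center_x_4 = 400; radius_4 = 36; center_x_5 = 120; center_y_5 = 348; radius_5 = 24; px0_6 = 100; py0_6 = 336; px1_6 = 168; py1_6 = 416; px0_7 = 236; py0_7 = 244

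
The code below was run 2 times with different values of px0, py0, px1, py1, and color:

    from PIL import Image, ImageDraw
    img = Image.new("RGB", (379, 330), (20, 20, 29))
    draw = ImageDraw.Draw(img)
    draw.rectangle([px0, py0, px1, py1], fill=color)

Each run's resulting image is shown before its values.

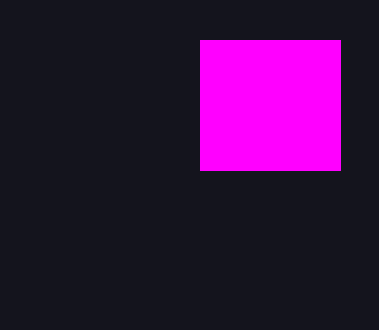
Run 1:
px0 = 200
py0 = 40
px1 = 340
py1 = 170
color = 'magenta'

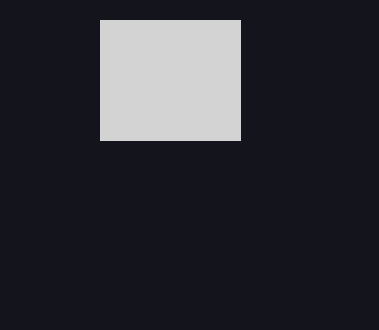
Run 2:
px0 = 100, py0 = 20, px1 = 240, py1 = 140, color = 'lightgray'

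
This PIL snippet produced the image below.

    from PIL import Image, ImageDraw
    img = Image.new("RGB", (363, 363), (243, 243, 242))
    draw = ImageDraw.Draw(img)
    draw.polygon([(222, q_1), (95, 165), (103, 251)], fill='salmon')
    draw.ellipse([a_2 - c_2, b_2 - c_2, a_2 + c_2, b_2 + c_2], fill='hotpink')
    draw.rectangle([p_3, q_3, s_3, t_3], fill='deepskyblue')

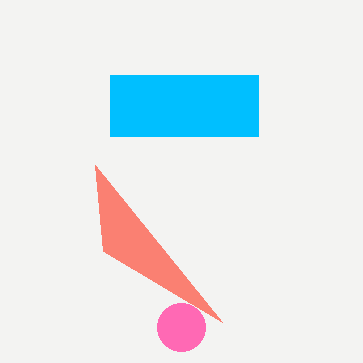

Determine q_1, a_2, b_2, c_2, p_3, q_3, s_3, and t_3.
q_1 = 322
a_2 = 181
b_2 = 327
c_2 = 24
p_3 = 110
q_3 = 75
s_3 = 258
t_3 = 136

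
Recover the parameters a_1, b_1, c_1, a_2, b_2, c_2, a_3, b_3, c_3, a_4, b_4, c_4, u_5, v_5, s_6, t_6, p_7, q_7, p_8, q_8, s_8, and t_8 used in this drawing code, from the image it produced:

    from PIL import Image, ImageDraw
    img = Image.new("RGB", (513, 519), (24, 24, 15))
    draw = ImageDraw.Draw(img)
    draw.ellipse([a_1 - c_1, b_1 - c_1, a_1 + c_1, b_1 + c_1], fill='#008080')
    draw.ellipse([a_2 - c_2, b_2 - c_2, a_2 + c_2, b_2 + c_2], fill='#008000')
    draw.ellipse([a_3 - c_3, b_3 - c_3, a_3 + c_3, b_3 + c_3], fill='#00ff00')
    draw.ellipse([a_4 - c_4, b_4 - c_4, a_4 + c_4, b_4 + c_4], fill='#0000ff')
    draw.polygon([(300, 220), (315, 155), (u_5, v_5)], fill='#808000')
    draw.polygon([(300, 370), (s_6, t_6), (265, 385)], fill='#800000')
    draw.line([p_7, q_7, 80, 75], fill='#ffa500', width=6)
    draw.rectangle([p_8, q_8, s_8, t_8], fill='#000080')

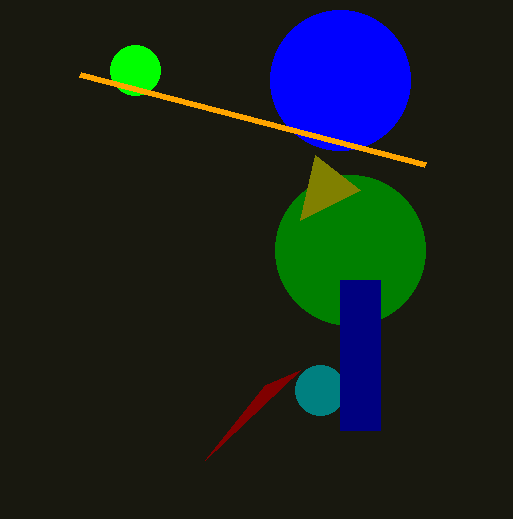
a_1 = 320, b_1 = 390, c_1 = 25, a_2 = 350, b_2 = 250, c_2 = 75, a_3 = 135, b_3 = 70, c_3 = 25, a_4 = 340, b_4 = 80, c_4 = 70, u_5 = 360, v_5 = 190, s_6 = 205, t_6 = 460, p_7 = 425, q_7 = 165, p_8 = 340, q_8 = 280, s_8 = 380, t_8 = 430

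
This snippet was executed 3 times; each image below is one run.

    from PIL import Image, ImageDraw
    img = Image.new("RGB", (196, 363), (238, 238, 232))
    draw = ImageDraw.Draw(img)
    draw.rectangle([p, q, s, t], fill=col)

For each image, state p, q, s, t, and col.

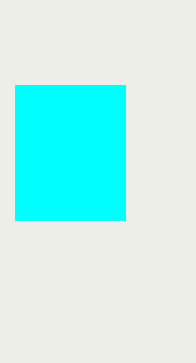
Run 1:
p = 15; q = 85; s = 125; t = 220; col = 'cyan'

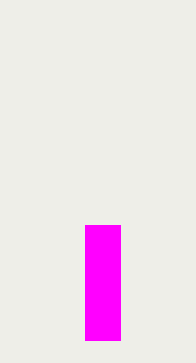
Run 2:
p = 85; q = 225; s = 120; t = 340; col = 'magenta'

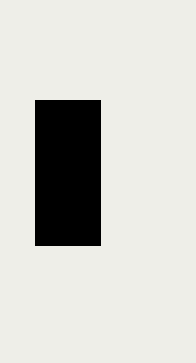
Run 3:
p = 35
q = 100
s = 100
t = 245
col = 'black'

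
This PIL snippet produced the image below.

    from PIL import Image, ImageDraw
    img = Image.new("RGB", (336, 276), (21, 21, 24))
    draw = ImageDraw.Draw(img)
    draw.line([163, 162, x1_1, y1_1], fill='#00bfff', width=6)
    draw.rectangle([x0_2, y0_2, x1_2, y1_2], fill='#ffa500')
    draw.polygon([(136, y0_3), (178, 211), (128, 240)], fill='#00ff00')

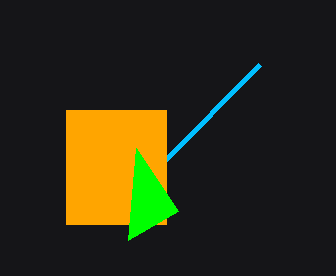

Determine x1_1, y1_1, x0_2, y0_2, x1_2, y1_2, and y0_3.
x1_1 = 260
y1_1 = 64
x0_2 = 66
y0_2 = 110
x1_2 = 166
y1_2 = 224
y0_3 = 148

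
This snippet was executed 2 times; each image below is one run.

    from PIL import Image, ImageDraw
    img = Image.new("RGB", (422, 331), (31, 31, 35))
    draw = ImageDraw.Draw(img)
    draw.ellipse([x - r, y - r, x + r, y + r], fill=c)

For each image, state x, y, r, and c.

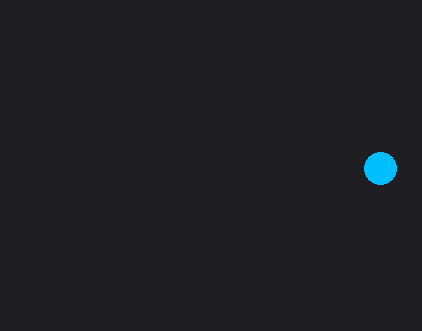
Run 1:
x = 380
y = 168
r = 16
c = 'deepskyblue'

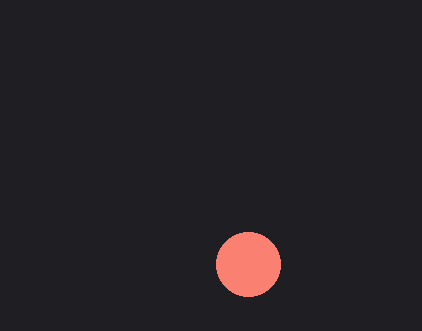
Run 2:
x = 248, y = 264, r = 32, c = 'salmon'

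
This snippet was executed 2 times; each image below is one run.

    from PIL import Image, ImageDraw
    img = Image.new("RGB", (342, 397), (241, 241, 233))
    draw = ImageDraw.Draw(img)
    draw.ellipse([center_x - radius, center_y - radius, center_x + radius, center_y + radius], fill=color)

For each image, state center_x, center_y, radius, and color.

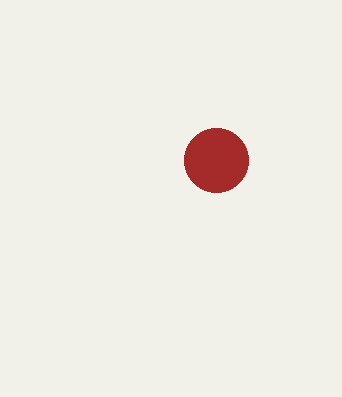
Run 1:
center_x = 216; center_y = 160; radius = 32; color = 'brown'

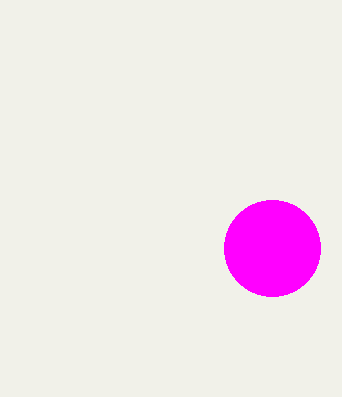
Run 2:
center_x = 272, center_y = 248, radius = 48, color = 'magenta'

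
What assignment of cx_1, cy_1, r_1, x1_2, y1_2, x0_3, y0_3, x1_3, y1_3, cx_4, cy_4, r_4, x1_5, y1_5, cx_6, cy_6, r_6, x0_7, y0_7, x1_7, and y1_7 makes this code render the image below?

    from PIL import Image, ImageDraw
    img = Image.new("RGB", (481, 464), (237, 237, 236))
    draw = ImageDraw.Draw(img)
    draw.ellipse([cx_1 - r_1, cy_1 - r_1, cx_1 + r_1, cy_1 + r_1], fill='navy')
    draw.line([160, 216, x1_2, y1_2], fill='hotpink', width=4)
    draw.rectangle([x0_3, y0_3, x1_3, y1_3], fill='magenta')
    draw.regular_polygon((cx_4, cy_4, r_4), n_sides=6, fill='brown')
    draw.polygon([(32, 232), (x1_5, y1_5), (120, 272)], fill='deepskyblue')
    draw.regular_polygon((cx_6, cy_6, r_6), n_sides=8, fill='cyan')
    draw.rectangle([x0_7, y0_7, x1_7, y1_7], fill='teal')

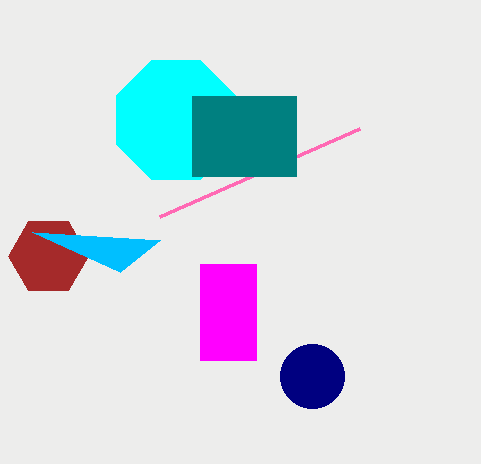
cx_1 = 312
cy_1 = 376
r_1 = 32
x1_2 = 360
y1_2 = 128
x0_3 = 200
y0_3 = 264
x1_3 = 256
y1_3 = 360
cx_4 = 48
cy_4 = 256
r_4 = 40
x1_5 = 160
y1_5 = 240
cx_6 = 176
cy_6 = 120
r_6 = 64
x0_7 = 192
y0_7 = 96
x1_7 = 296
y1_7 = 176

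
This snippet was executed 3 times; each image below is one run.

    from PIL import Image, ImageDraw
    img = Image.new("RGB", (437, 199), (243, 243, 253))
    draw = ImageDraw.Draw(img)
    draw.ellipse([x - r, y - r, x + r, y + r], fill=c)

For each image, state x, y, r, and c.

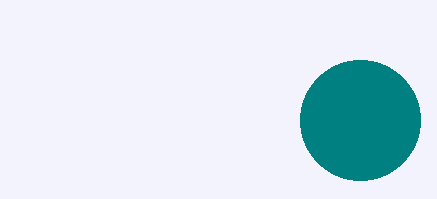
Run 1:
x = 360; y = 120; r = 60; c = 'teal'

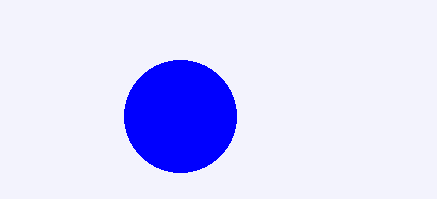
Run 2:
x = 180; y = 116; r = 56; c = 'blue'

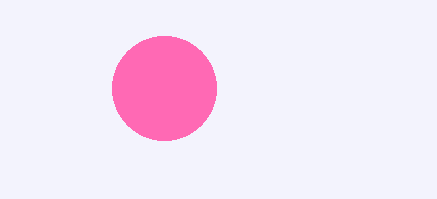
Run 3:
x = 164
y = 88
r = 52
c = 'hotpink'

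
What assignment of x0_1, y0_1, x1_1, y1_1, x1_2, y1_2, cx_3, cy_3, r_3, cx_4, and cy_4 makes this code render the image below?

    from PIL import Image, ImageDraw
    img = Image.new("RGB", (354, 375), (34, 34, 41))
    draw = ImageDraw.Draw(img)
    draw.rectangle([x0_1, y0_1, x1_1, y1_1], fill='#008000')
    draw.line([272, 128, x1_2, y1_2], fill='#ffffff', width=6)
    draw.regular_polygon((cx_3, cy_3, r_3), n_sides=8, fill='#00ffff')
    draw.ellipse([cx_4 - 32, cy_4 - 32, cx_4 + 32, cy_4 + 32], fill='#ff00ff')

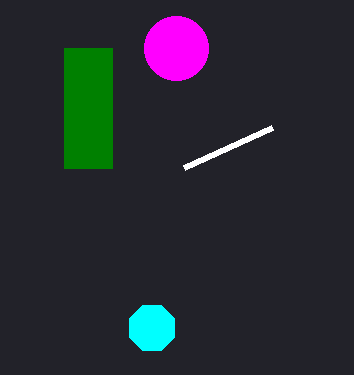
x0_1 = 64, y0_1 = 48, x1_1 = 112, y1_1 = 168, x1_2 = 184, y1_2 = 168, cx_3 = 152, cy_3 = 328, r_3 = 24, cx_4 = 176, cy_4 = 48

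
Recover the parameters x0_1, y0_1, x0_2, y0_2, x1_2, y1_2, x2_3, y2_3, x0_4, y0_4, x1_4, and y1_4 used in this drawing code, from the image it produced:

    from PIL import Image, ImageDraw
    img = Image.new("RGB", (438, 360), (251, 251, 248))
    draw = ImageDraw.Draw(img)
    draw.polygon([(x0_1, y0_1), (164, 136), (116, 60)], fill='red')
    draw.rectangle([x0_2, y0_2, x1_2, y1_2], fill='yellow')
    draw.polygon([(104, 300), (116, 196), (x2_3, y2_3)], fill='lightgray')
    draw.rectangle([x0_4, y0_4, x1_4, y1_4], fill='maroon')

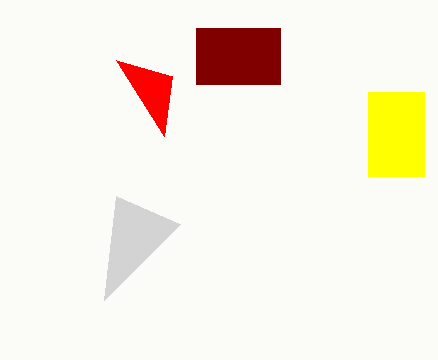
x0_1 = 172; y0_1 = 76; x0_2 = 368; y0_2 = 92; x1_2 = 424; y1_2 = 176; x2_3 = 180; y2_3 = 224; x0_4 = 196; y0_4 = 28; x1_4 = 280; y1_4 = 84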